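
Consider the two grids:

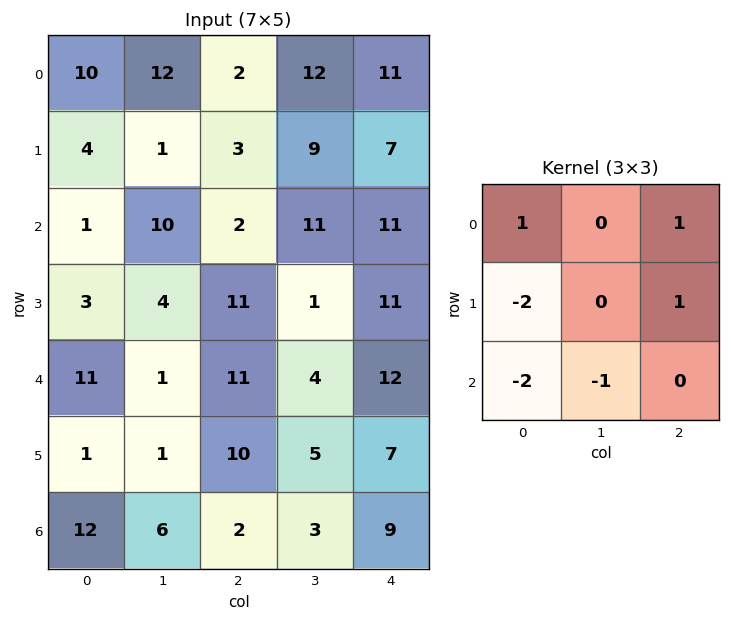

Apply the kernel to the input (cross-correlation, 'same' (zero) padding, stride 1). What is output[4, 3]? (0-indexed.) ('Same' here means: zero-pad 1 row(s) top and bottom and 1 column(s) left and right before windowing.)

-13

The receptive field on the zero-padded input at this output position is [11 1 11 / 11 4 12 / 10 5 7]. Elementwise product with the kernel and sum: 11·1 + 11·1 + 11·-2 + 12·1 + 10·-2 + 5·-1.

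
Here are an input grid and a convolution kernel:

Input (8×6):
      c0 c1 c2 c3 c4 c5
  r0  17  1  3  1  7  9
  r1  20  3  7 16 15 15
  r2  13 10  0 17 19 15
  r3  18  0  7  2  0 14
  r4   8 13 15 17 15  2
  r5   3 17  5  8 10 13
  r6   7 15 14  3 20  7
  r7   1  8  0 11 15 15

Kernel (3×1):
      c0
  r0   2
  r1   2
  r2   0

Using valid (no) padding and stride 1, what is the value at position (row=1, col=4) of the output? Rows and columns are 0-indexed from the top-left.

68

The receptive field on the input at this output position is [15 / 19 / 0]. Elementwise product with the kernel and sum: 15·2 + 19·2.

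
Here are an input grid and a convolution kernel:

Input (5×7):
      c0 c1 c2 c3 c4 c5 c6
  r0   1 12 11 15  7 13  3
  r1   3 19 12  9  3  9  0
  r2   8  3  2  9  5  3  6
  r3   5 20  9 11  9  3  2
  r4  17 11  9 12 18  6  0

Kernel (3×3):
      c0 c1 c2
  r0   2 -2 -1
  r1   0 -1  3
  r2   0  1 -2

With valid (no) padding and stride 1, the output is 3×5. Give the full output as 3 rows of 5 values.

-17 -14 -16 26 -33
-39 17 2 10 2
8 2 -27 11 7

Output[0,0]: The receptive field on the input at this output position is [1 12 11 / 3 19 12 / 8 3 2]. Elementwise product with the kernel and sum: 1·2 + 12·-2 + 11·-1 + 19·-1 + 12·3 + 3·1 + 2·-2.
Output[0,1]: The receptive field on the input at this output position is [12 11 15 / 19 12 9 / 3 2 9]. Elementwise product with the kernel and sum: 12·2 + 11·-2 + 15·-1 + 12·-1 + 9·3 + 2·1 + 9·-2.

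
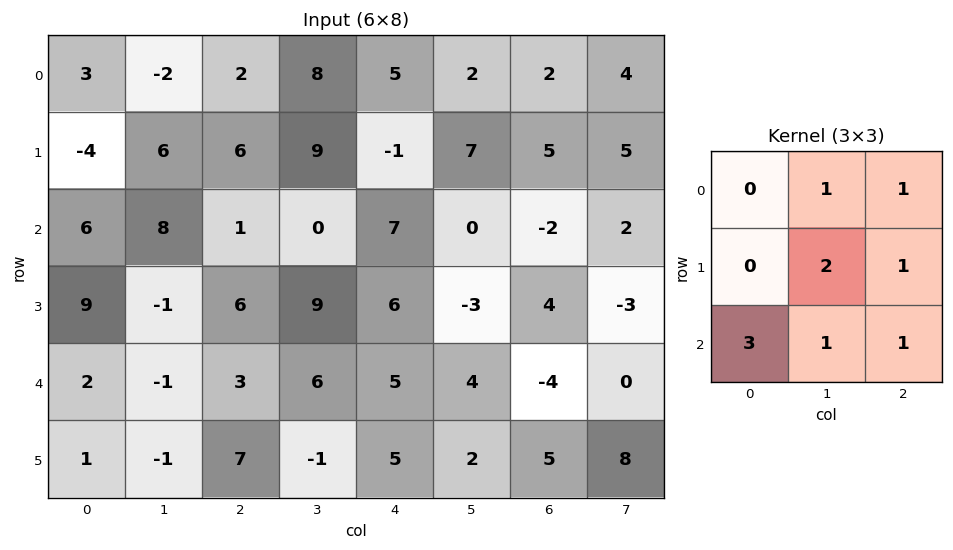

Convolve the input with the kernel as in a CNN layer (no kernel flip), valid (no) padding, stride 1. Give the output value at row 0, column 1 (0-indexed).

56

The receptive field on the input at this output position is [-2 2 8 / 6 6 9 / 8 1 0]. Elementwise product with the kernel and sum: 2·1 + 8·1 + 6·2 + 9·1 + 8·3 + 1·1 + 0·1.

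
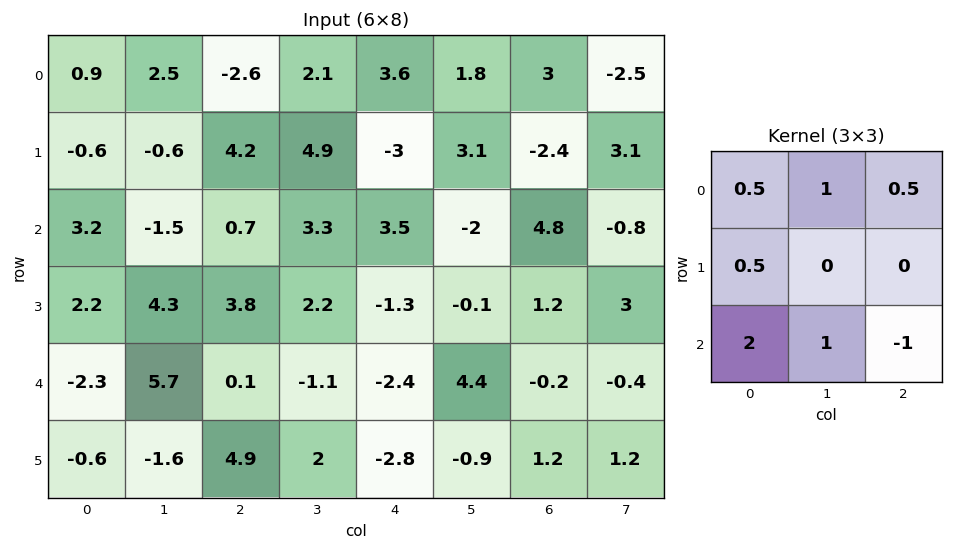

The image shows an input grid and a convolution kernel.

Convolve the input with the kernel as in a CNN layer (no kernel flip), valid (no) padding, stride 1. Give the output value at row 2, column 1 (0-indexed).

16.35

The receptive field on the input at this output position is [-1.5 0.7 3.3 / 4.3 3.8 2.2 / 5.7 0.1 -1.1]. Elementwise product with the kernel and sum: -1.5·0.5 + 0.7·1 + 3.3·0.5 + 4.3·0.5 + 5.7·2 + 0.1·1 + -1.1·-1.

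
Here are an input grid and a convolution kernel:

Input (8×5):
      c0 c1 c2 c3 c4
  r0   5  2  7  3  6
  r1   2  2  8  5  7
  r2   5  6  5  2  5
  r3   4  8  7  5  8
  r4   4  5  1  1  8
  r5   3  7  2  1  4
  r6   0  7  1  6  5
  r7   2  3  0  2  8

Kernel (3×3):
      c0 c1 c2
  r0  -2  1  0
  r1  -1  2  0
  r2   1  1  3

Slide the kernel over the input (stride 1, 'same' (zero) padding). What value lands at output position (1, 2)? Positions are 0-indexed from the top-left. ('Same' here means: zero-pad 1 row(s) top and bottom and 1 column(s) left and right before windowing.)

34

The receptive field on the zero-padded input at this output position is [2 7 3 / 2 8 5 / 6 5 2]. Elementwise product with the kernel and sum: 2·-2 + 7·1 + 2·-1 + 8·2 + 6·1 + 5·1 + 2·3.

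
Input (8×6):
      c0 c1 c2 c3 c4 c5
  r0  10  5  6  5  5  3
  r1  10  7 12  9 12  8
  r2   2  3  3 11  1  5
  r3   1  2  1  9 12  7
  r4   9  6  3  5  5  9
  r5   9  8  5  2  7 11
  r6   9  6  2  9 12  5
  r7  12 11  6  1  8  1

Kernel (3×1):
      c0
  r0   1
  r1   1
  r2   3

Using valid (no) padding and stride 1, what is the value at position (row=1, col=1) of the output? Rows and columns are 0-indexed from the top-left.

16

The receptive field on the input at this output position is [7 / 3 / 2]. Elementwise product with the kernel and sum: 7·1 + 3·1 + 2·3.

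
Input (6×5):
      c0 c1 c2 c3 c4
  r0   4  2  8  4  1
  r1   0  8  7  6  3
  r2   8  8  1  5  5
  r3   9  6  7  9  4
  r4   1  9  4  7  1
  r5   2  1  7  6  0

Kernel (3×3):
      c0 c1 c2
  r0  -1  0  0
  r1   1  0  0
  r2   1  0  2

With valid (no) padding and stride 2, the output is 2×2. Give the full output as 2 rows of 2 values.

6 10
10 12

Output[0,0]: The receptive field on the input at this output position is [4 2 8 / 0 8 7 / 8 8 1]. Elementwise product with the kernel and sum: 4·-1 + 0·1 + 8·1 + 1·2.
Output[0,1]: The receptive field on the input at this output position is [8 4 1 / 7 6 3 / 1 5 5]. Elementwise product with the kernel and sum: 8·-1 + 7·1 + 1·1 + 5·2.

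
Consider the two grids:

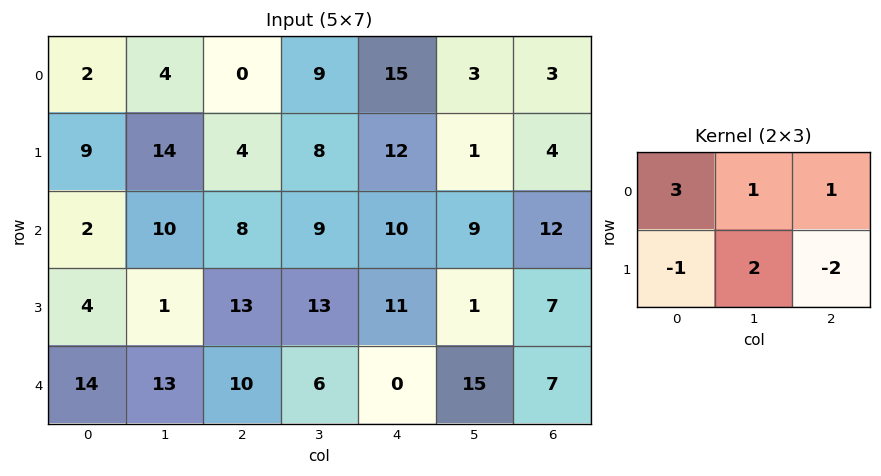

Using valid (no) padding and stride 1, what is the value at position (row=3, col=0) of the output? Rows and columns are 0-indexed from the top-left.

18

The receptive field on the input at this output position is [4 1 13 / 14 13 10]. Elementwise product with the kernel and sum: 4·3 + 1·1 + 13·1 + 14·-1 + 13·2 + 10·-2.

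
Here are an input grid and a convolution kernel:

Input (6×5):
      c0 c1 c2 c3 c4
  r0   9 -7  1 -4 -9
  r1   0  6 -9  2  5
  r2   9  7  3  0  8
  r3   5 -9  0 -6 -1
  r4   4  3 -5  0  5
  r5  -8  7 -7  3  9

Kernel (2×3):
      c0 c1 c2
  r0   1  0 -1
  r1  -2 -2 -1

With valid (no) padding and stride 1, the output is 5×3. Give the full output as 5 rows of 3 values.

5 1 19
-26 -16 -28
14 31 8
-4 1 6
18 0 -11

Output[0,0]: The receptive field on the input at this output position is [9 -7 1 / 0 6 -9]. Elementwise product with the kernel and sum: 9·1 + 1·-1 + 0·-2 + 6·-2 + -9·-1.
Output[0,1]: The receptive field on the input at this output position is [-7 1 -4 / 6 -9 2]. Elementwise product with the kernel and sum: -7·1 + -4·-1 + 6·-2 + -9·-2 + 2·-1.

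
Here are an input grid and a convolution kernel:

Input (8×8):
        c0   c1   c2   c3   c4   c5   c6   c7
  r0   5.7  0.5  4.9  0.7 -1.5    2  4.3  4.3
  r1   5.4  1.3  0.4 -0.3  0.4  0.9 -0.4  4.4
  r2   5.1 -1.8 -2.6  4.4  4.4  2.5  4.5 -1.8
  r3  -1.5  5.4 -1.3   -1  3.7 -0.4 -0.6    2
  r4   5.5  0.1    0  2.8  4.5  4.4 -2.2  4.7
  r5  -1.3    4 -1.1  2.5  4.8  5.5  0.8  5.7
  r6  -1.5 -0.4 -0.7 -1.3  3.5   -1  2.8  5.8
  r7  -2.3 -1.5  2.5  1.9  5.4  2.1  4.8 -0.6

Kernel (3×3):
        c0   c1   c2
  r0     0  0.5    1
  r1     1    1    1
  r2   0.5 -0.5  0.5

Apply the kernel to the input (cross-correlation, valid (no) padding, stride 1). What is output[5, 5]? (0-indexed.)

12.05

The receptive field on the input at this output position is [5.5 0.8 5.7 / -1 2.8 5.8 / 2.1 4.8 -0.6]. Elementwise product with the kernel and sum: 0.8·0.5 + 5.7·1 + -1·1 + 2.8·1 + 5.8·1 + 2.1·0.5 + 4.8·-0.5 + -0.6·0.5.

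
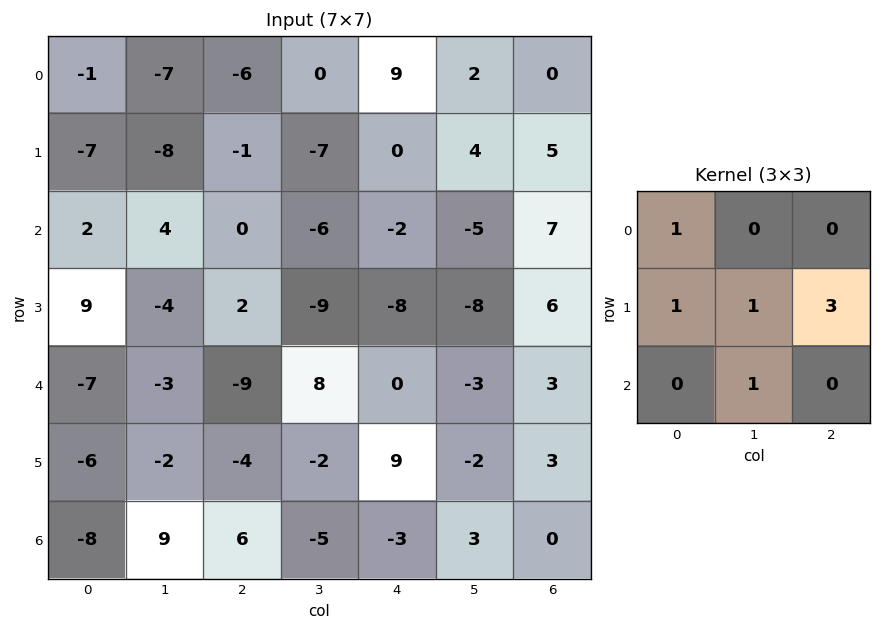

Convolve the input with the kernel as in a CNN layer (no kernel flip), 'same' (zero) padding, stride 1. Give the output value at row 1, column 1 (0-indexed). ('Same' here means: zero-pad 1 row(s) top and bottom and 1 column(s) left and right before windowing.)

-15

The receptive field on the zero-padded input at this output position is [-1 -7 -6 / -7 -8 -1 / 2 4 0]. Elementwise product with the kernel and sum: -1·1 + -7·1 + -8·1 + -1·3 + 4·1.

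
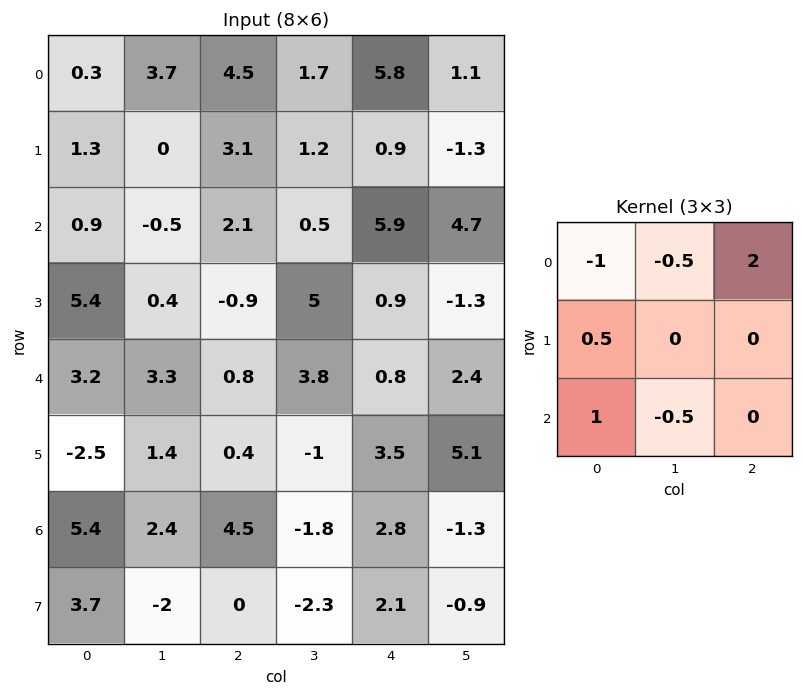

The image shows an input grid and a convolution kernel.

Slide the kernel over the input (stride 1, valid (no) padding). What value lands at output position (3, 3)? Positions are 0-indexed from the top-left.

The receptive field on the input at this output position is [5 0.9 -1.3 / 3.8 0.8 2.4 / -1 3.5 5.1]. Elementwise product with the kernel and sum: 5·-1 + 0.9·-0.5 + -1.3·2 + 3.8·0.5 + -1·1 + 3.5·-0.5.

-8.9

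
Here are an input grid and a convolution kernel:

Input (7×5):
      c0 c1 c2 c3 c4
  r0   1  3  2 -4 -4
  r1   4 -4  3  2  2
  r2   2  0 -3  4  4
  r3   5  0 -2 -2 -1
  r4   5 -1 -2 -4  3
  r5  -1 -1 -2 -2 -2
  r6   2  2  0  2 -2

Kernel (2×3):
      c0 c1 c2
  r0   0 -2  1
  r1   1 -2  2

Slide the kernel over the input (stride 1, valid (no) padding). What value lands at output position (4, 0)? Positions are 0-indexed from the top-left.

The receptive field on the input at this output position is [5 -1 -2 / -1 -1 -2]. Elementwise product with the kernel and sum: -1·-2 + -2·1 + -1·1 + -1·-2 + -2·2.

-3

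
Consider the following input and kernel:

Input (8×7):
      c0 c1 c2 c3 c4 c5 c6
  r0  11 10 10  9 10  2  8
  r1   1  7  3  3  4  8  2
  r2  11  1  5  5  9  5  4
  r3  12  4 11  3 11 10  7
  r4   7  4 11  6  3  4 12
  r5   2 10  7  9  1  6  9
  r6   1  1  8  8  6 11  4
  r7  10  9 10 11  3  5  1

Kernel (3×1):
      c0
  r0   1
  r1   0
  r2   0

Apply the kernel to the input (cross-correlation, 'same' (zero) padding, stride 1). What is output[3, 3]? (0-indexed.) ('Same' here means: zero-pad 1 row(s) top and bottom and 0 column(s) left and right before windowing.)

5

The receptive field on the zero-padded input at this output position is [5 / 3 / 6]. Elementwise product with the kernel and sum: 5·1.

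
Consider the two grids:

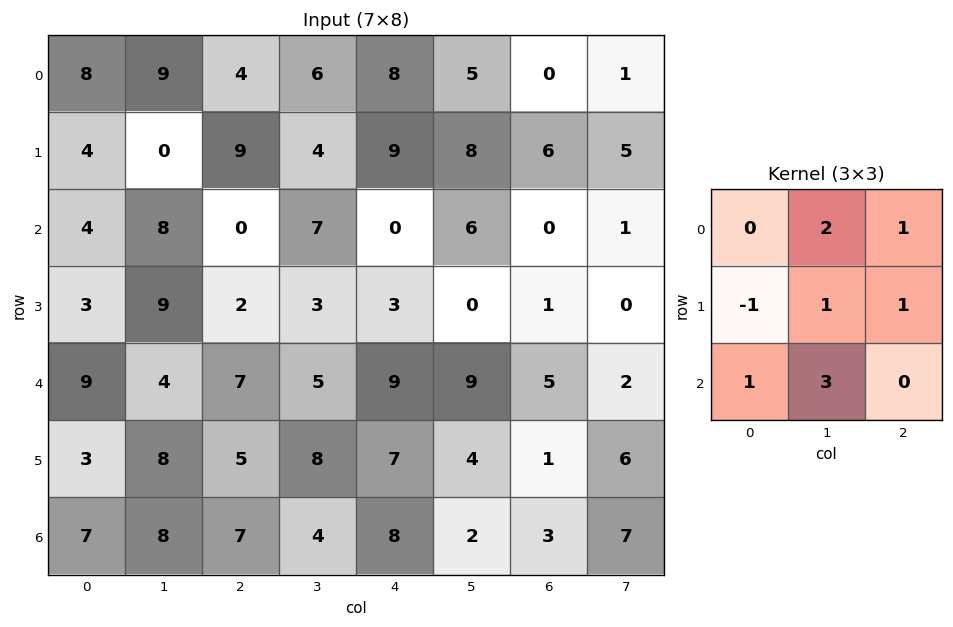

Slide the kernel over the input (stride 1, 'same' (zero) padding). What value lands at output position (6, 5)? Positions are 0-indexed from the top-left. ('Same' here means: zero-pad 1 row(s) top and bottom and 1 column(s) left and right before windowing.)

The receptive field on the zero-padded input at this output position is [7 4 1 / 8 2 3 / 0 0 0]. Elementwise product with the kernel and sum: 4·2 + 1·1 + 8·-1 + 2·1 + 3·1 + 0·1 + 0·3.

6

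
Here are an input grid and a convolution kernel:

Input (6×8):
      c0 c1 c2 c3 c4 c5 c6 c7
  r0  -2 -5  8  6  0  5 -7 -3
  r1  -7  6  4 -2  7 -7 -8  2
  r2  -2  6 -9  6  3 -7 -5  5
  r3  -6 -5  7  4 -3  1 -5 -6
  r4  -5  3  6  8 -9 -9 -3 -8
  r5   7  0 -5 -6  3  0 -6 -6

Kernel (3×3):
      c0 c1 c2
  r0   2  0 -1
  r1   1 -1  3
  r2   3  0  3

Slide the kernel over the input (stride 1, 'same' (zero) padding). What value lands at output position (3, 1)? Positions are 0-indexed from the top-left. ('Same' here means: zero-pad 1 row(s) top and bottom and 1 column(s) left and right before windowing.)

28

The receptive field on the zero-padded input at this output position is [-2 6 -9 / -6 -5 7 / -5 3 6]. Elementwise product with the kernel and sum: -2·2 + -9·-1 + -6·1 + -5·-1 + 7·3 + -5·3 + 6·3.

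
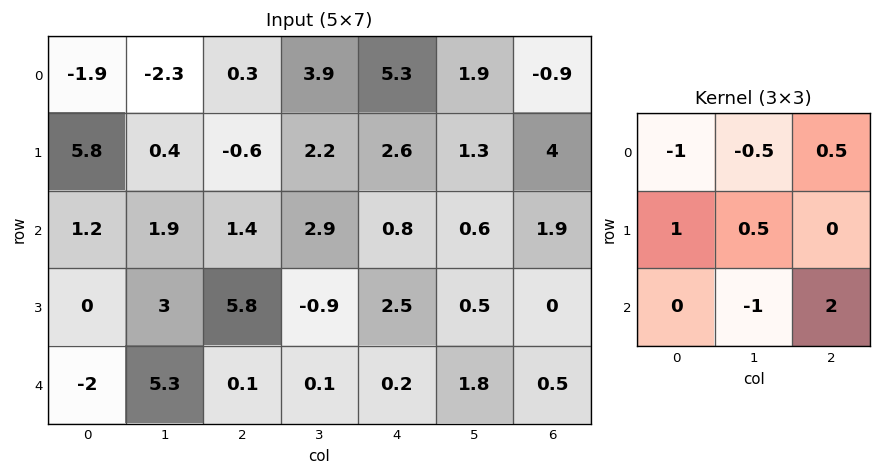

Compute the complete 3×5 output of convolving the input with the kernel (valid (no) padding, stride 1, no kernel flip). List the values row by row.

Output[0,0]: The receptive field on the input at this output position is [-1.9 -2.3 0.3 / 5.8 0.4 -0.6 / 1.2 1.9 1.4]. Elementwise product with the kernel and sum: -1.9·-1 + -2.3·-0.5 + 0.3·0.5 + 5.8·1 + 0.4·0.5 + 1.9·-1 + 1.4·2.

10.1 8.6 -0.4 -1.7 -0.25
4.45 -4 9.55 -1.05 -0.65
-5.05 4.85 3.2 0.75 1.8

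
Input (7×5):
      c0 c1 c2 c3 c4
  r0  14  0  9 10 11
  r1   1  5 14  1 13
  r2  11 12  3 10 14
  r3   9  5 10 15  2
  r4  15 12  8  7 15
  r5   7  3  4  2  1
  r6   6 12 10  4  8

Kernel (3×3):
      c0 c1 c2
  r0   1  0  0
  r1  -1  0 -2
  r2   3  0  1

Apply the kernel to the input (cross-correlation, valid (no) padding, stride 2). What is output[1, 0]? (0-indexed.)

The receptive field on the input at this output position is [11 12 3 / 9 5 10 / 15 12 8]. Elementwise product with the kernel and sum: 11·1 + 9·-1 + 10·-2 + 15·3 + 8·1.

35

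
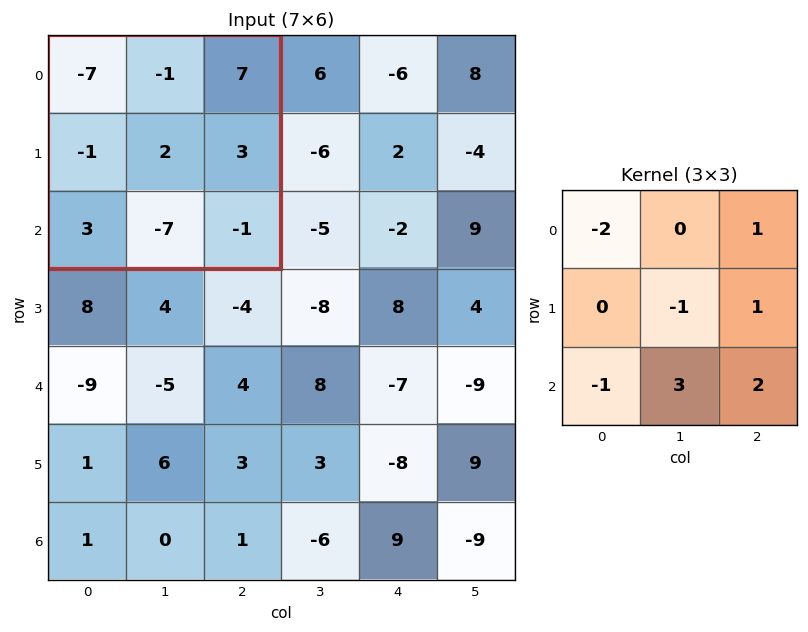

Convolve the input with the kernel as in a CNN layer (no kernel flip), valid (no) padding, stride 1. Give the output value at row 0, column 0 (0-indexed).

The receptive field on the input at this output position is [-7 -1 7 / -1 2 3 / 3 -7 -1]. Elementwise product with the kernel and sum: -7·-2 + 7·1 + 2·-1 + 3·1 + 3·-1 + -7·3 + -1·2.

-4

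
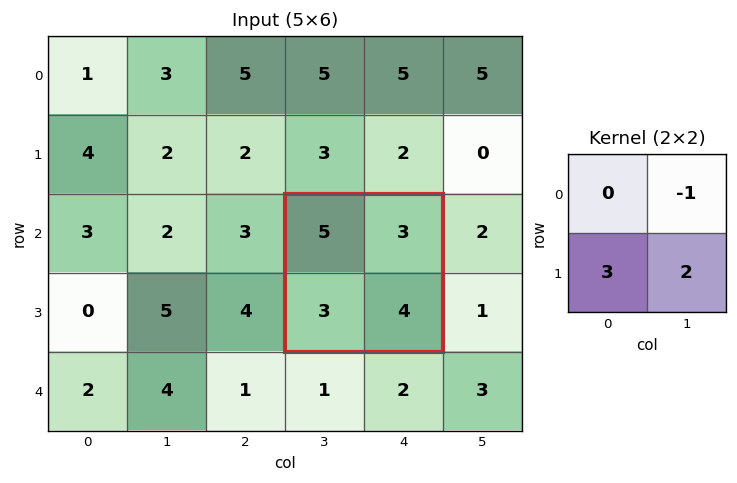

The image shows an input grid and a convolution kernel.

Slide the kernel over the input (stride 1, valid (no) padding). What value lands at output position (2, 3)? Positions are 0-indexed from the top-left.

14

The receptive field on the input at this output position is [5 3 / 3 4]. Elementwise product with the kernel and sum: 3·-1 + 3·3 + 4·2.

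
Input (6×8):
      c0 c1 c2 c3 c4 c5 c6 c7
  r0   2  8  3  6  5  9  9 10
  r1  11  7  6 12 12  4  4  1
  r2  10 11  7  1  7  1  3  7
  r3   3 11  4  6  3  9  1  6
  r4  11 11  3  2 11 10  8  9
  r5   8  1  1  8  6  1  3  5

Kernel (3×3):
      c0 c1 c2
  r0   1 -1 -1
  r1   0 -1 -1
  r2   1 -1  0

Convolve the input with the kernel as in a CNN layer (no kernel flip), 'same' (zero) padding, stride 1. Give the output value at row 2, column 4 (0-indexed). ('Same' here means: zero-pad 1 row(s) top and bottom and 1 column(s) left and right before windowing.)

The receptive field on the zero-padded input at this output position is [12 12 4 / 1 7 1 / 6 3 9]. Elementwise product with the kernel and sum: 12·1 + 12·-1 + 4·-1 + 7·-1 + 1·-1 + 6·1 + 3·-1.

-9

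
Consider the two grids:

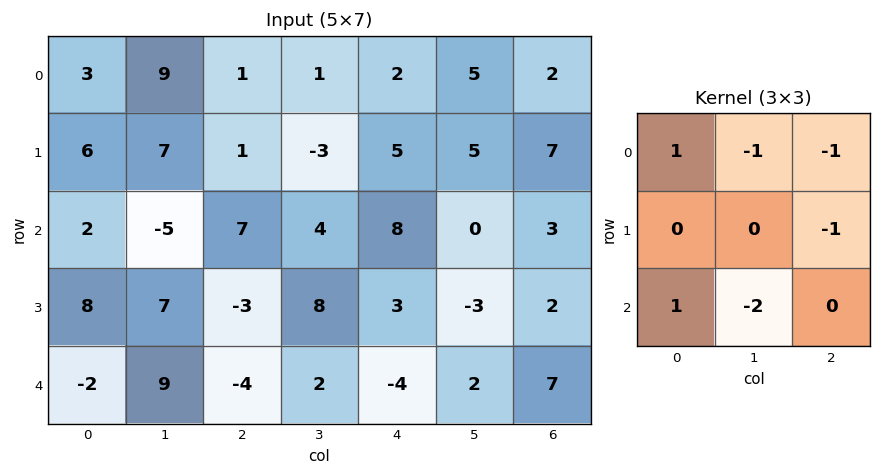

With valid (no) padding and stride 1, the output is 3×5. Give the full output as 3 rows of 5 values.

4 -9 -8 -23 -4
-15 18 -28 -11 -1
-17 -7 -16 9 -5

Output[0,0]: The receptive field on the input at this output position is [3 9 1 / 6 7 1 / 2 -5 7]. Elementwise product with the kernel and sum: 3·1 + 9·-1 + 1·-1 + 1·-1 + 2·1 + -5·-2.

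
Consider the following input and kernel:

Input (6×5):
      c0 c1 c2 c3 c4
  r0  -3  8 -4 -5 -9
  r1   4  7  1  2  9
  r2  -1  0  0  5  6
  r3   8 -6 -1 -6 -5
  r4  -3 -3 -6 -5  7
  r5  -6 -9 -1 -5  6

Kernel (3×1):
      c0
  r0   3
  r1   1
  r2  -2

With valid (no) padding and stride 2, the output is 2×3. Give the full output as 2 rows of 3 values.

Output[0,0]: The receptive field on the input at this output position is [-3 / 4 / -1]. Elementwise product with the kernel and sum: -3·3 + 4·1 + -1·-2.
Output[0,1]: The receptive field on the input at this output position is [-4 / 1 / 0]. Elementwise product with the kernel and sum: -4·3 + 1·1 + 0·-2.

-3 -11 -30
11 11 -1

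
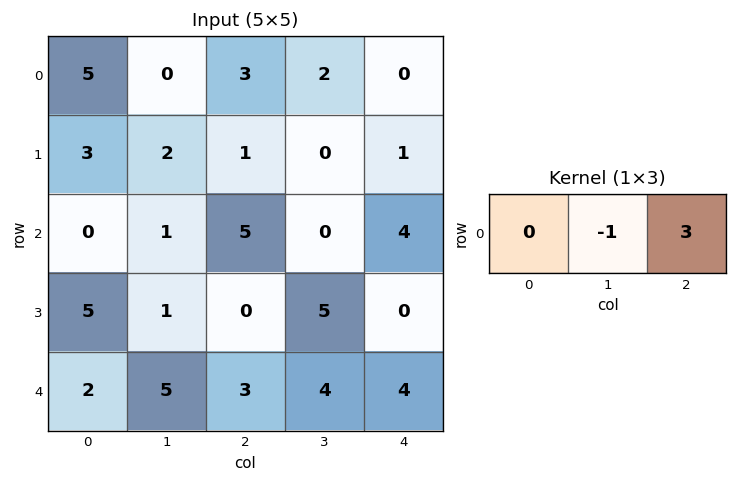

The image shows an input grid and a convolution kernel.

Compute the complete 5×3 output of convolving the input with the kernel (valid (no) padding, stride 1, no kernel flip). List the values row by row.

9 3 -2
1 -1 3
14 -5 12
-1 15 -5
4 9 8

Output[0,0]: The receptive field on the input at this output position is [5 0 3]. Elementwise product with the kernel and sum: 0·-1 + 3·3.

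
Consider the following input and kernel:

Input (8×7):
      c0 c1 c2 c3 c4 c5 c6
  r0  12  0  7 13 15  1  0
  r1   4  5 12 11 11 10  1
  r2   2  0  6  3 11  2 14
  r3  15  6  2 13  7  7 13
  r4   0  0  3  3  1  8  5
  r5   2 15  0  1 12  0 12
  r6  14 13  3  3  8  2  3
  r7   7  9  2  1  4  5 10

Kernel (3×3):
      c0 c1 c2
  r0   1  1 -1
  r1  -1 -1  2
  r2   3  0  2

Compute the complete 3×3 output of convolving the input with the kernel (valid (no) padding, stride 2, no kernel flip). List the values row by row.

Output[0,0]: The receptive field on the input at this output position is [12 0 7 / 4 5 12 / 2 0 6]. Elementwise product with the kernel and sum: 12·1 + 0·1 + 7·-1 + 4·-1 + 5·-1 + 12·2 + 2·3 + 6·2.

38 44 58
-15 8 24
28 53 46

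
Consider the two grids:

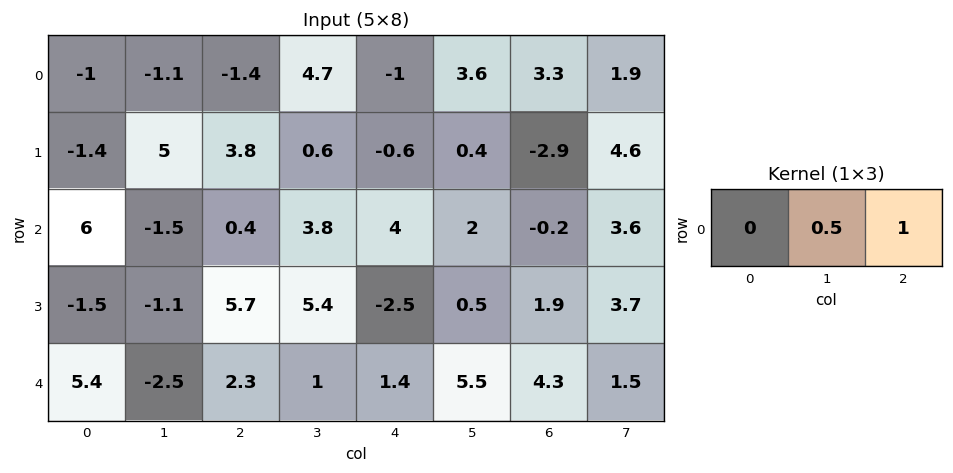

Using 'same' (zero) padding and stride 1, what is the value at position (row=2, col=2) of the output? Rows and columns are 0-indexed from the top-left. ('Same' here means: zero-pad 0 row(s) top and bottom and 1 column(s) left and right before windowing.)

4

The receptive field on the zero-padded input at this output position is [-1.5 0.4 3.8]. Elementwise product with the kernel and sum: 0.4·0.5 + 3.8·1.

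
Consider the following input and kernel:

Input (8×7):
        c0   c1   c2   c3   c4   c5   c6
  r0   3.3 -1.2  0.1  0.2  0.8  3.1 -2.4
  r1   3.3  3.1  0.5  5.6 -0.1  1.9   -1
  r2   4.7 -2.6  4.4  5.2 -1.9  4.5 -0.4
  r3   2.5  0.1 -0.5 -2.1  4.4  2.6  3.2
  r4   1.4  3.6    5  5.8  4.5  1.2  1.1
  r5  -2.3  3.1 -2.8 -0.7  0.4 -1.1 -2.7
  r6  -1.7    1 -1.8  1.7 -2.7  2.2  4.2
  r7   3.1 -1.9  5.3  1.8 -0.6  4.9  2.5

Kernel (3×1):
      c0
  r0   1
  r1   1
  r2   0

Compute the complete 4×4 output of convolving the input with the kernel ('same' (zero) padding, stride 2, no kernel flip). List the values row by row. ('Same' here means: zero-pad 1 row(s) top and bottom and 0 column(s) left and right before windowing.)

3.3 0.1 0.8 -2.4
8 4.9 -2 -1.4
3.9 4.5 8.9 4.3
-4 -4.6 -2.3 1.5

Output[0,0]: The receptive field on the zero-padded input at this output position is [0 / 3.3 / 3.3]. Elementwise product with the kernel and sum: 0·1 + 3.3·1.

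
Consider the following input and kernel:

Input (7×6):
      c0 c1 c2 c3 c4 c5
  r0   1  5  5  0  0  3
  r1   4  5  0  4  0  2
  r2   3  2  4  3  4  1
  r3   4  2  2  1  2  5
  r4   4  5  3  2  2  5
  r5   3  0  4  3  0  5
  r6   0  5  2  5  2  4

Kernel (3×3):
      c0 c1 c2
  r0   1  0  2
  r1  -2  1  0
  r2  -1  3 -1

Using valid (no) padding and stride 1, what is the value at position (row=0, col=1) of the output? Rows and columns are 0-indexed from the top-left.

2

The receptive field on the input at this output position is [5 5 0 / 5 0 4 / 2 4 3]. Elementwise product with the kernel and sum: 5·1 + 0·2 + 5·-2 + 0·1 + 2·-1 + 4·3 + 3·-1.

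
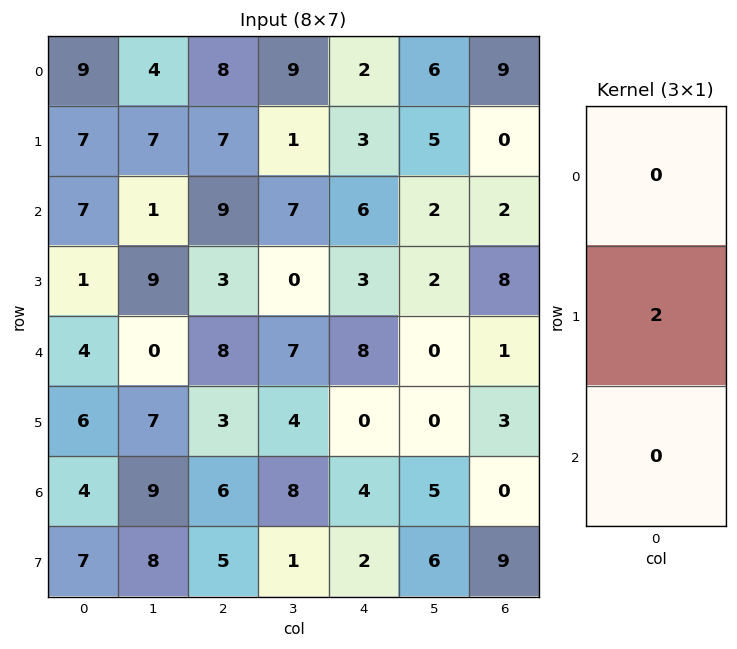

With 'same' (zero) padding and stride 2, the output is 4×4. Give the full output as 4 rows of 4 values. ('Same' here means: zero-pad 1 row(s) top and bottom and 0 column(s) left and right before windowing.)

Output[0,0]: The receptive field on the zero-padded input at this output position is [0 / 9 / 7]. Elementwise product with the kernel and sum: 9·2.
Output[0,1]: The receptive field on the zero-padded input at this output position is [0 / 8 / 7]. Elementwise product with the kernel and sum: 8·2.

18 16 4 18
14 18 12 4
8 16 16 2
8 12 8 0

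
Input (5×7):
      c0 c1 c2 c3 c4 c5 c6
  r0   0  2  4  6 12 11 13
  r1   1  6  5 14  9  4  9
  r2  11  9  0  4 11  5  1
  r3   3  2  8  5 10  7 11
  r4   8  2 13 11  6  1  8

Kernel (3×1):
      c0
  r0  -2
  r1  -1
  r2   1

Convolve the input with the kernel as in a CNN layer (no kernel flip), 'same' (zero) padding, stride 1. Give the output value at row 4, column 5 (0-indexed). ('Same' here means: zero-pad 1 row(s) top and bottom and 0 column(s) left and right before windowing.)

-15

The receptive field on the zero-padded input at this output position is [7 / 1 / 0]. Elementwise product with the kernel and sum: 7·-2 + 1·-1 + 0·1.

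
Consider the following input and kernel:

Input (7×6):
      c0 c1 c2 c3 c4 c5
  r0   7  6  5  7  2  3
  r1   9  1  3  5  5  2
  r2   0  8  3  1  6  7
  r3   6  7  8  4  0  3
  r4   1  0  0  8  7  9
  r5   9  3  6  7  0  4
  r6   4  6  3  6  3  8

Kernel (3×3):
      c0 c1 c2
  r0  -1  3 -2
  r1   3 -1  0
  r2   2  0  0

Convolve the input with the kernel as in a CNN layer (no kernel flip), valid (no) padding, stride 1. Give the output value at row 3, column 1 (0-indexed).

The receptive field on the input at this output position is [7 8 4 / 0 0 8 / 3 6 7]. Elementwise product with the kernel and sum: 7·-1 + 8·3 + 4·-2 + 0·3 + 0·-1 + 3·2.

15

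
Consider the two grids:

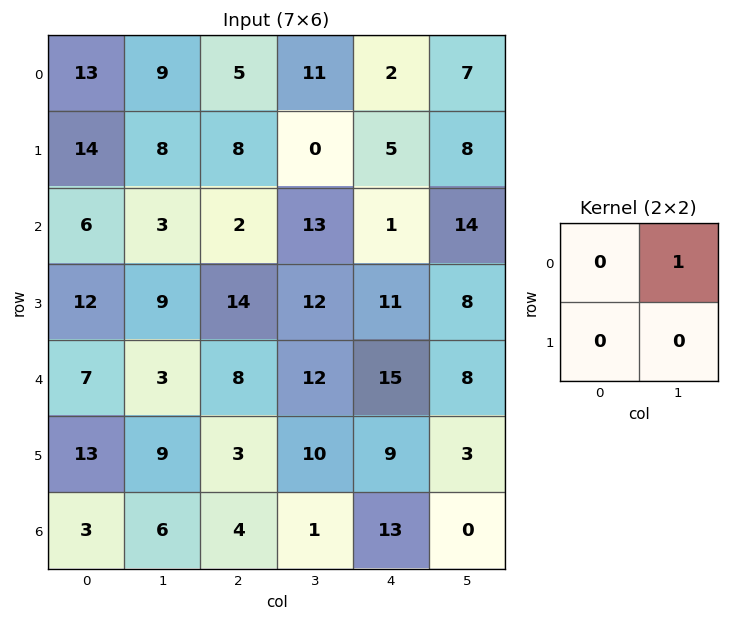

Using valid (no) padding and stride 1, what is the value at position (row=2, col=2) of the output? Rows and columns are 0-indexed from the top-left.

The receptive field on the input at this output position is [2 13 / 14 12]. Elementwise product with the kernel and sum: 13·1.

13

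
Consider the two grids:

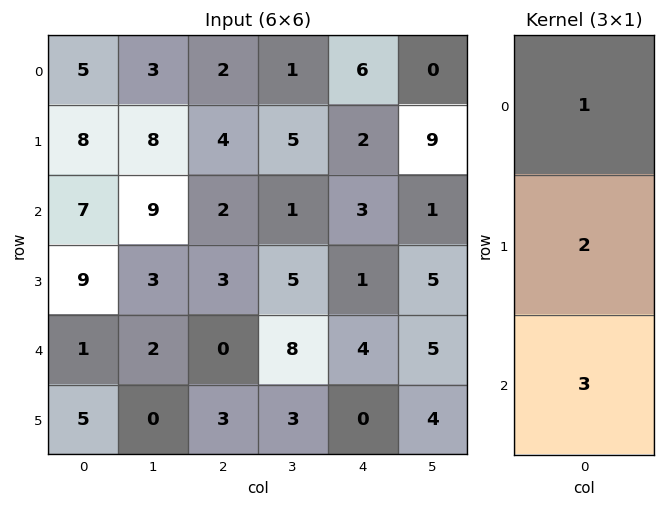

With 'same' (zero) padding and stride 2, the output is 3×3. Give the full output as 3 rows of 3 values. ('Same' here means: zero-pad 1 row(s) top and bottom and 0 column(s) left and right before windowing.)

Output[0,0]: The receptive field on the zero-padded input at this output position is [0 / 5 / 8]. Elementwise product with the kernel and sum: 0·1 + 5·2 + 8·3.

34 16 18
49 17 11
26 12 9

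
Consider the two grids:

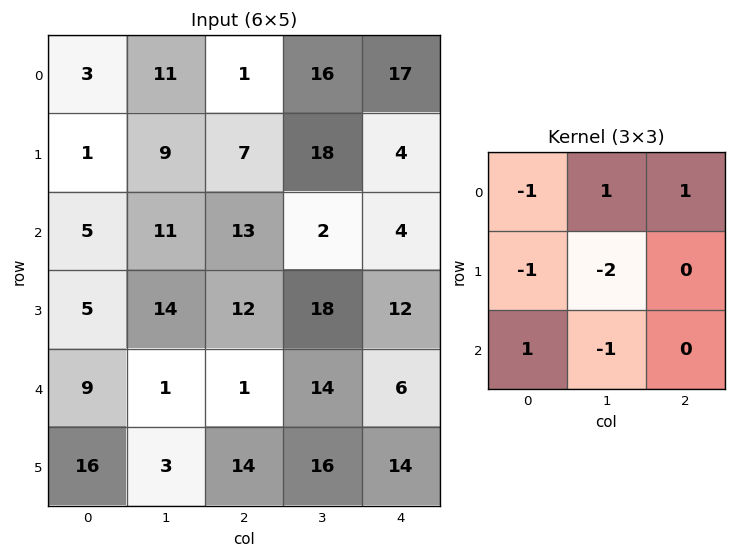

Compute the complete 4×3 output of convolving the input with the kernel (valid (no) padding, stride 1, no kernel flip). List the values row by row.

Output[0,0]: The receptive field on the input at this output position is [3 11 1 / 1 9 7 / 5 11 13]. Elementwise product with the kernel and sum: 3·-1 + 11·1 + 1·1 + 1·-1 + 9·-2 + 5·1 + 11·-1.
Output[0,1]: The receptive field on the input at this output position is [11 1 16 / 9 7 18 / 11 13 2]. Elementwise product with the kernel and sum: 11·-1 + 1·1 + 16·1 + 9·-1 + 7·-2 + 11·1 + 13·-1.

-16 -19 0
-21 -19 -8
-6 -34 -68
23 2 -13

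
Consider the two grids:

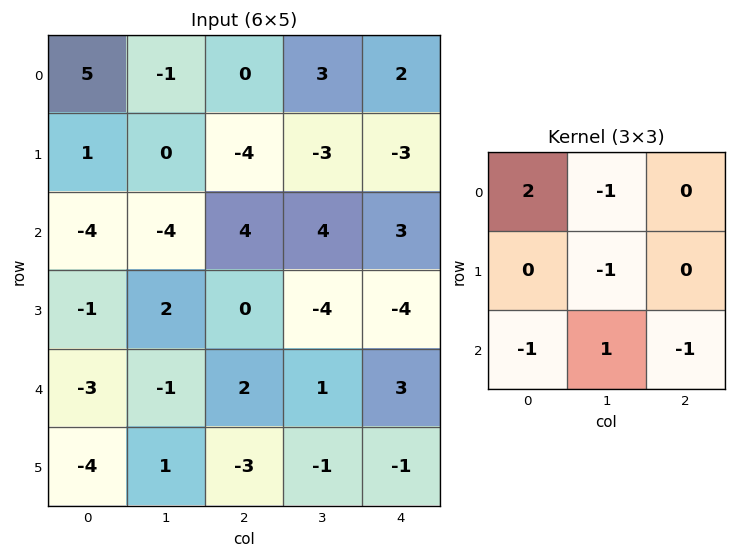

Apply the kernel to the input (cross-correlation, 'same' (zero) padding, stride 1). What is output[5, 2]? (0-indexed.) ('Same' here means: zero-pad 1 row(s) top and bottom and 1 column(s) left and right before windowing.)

-1

The receptive field on the zero-padded input at this output position is [-1 2 1 / 1 -3 -1 / 0 0 0]. Elementwise product with the kernel and sum: -1·2 + 2·-1 + -3·-1 + 0·-1 + 0·1 + 0·-1.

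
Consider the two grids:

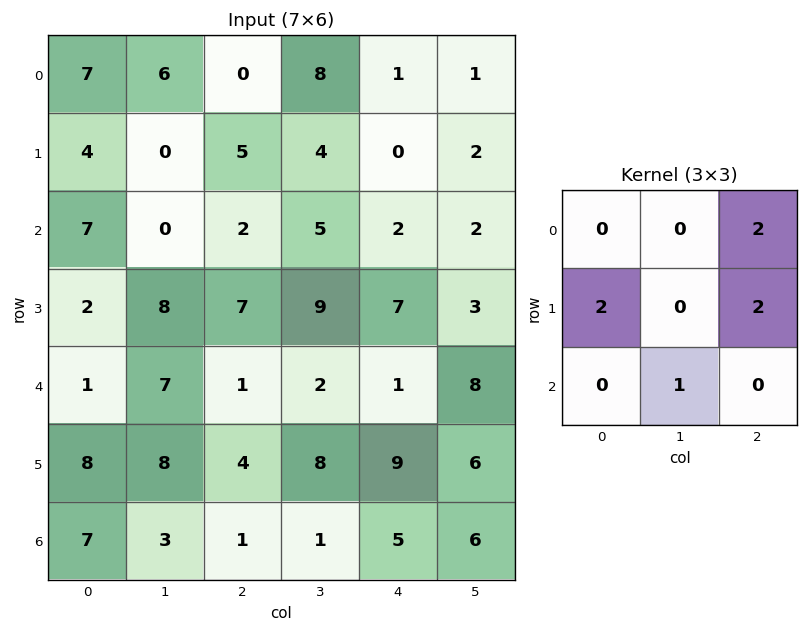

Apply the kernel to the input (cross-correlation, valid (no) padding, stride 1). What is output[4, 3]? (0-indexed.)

49

The receptive field on the input at this output position is [2 1 8 / 8 9 6 / 1 5 6]. Elementwise product with the kernel and sum: 8·2 + 8·2 + 6·2 + 5·1.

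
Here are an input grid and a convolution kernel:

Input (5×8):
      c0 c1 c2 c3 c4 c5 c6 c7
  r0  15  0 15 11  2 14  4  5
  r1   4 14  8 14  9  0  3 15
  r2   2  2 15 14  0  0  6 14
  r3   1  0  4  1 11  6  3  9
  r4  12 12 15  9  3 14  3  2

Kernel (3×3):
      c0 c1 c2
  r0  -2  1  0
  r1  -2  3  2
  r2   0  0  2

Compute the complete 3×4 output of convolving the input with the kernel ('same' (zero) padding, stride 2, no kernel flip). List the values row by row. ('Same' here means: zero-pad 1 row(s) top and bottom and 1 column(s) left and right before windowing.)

73 95 12 24
14 51 -35 67
61 43 28 -24

Output[0,0]: The receptive field on the zero-padded input at this output position is [0 0 0 / 0 15 0 / 0 4 14]. Elementwise product with the kernel and sum: 0·-2 + 0·1 + 0·-2 + 15·3 + 0·2 + 14·2.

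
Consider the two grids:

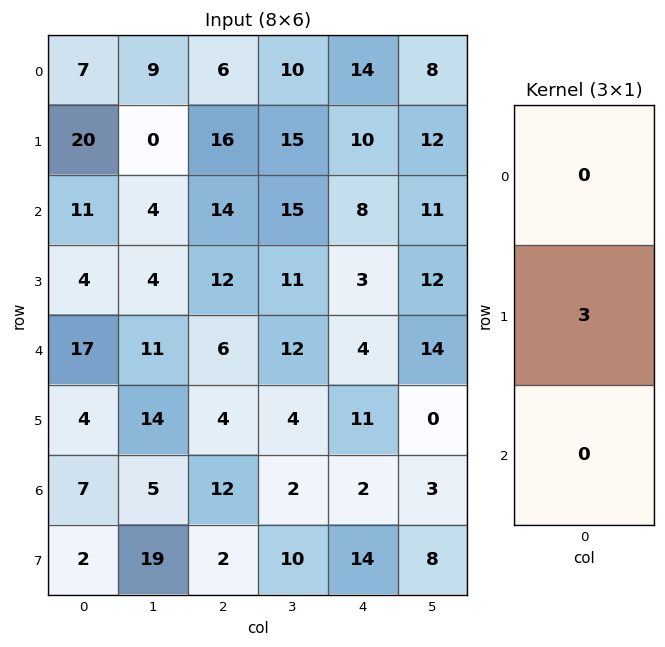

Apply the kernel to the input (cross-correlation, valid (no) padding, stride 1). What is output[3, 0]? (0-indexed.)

The receptive field on the input at this output position is [4 / 17 / 4]. Elementwise product with the kernel and sum: 17·3.

51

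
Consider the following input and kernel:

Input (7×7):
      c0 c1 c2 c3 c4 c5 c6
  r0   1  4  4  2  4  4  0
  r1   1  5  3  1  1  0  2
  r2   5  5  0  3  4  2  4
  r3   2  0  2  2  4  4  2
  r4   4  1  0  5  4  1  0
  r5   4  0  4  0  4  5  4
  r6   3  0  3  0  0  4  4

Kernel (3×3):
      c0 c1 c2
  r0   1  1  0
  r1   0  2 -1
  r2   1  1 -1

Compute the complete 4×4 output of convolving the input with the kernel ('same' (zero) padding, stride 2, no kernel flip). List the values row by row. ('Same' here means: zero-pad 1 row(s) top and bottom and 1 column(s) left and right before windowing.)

-6 13 6 2
8 5 10 16
13 1 12 15
10 10 0 17

Output[0,0]: The receptive field on the zero-padded input at this output position is [0 0 0 / 0 1 4 / 0 1 5]. Elementwise product with the kernel and sum: 0·1 + 0·1 + 1·2 + 4·-1 + 0·1 + 1·1 + 5·-1.
Output[0,1]: The receptive field on the zero-padded input at this output position is [0 0 0 / 4 4 2 / 5 3 1]. Elementwise product with the kernel and sum: 0·1 + 0·1 + 4·2 + 2·-1 + 5·1 + 3·1 + 1·-1.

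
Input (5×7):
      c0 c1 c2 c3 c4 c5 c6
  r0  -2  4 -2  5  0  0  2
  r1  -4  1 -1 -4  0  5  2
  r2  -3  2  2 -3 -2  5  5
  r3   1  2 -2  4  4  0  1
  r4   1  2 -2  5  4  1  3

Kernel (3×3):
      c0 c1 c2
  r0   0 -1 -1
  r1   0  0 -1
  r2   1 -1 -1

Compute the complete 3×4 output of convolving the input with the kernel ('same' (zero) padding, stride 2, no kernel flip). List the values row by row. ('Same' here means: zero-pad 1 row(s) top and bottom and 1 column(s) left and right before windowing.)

Output[0,0]: The receptive field on the zero-padded input at this output position is [0 0 0 / 0 -2 4 / 0 -4 1]. Elementwise product with the kernel and sum: 0·-1 + 0·-1 + 4·-1 + 0·1 + -4·-1 + 1·-1.
Output[0,1]: The receptive field on the zero-padded input at this output position is [0 0 0 / 4 -2 5 / 1 -1 -4]. Elementwise product with the kernel and sum: 0·-1 + 0·-1 + 5·-1 + 1·1 + -1·-1 + -4·-1.

-1 1 -9 3
-2 8 -10 -3
-5 -7 -5 -1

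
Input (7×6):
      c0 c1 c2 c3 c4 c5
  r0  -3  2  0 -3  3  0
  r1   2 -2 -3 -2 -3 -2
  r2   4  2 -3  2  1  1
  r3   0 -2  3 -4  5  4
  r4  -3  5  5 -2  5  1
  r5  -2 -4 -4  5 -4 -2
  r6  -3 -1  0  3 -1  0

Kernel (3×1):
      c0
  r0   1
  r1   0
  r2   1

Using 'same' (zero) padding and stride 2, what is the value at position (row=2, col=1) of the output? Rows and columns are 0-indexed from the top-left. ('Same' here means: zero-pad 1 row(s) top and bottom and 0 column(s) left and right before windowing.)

The receptive field on the zero-padded input at this output position is [3 / 5 / -4]. Elementwise product with the kernel and sum: 3·1 + -4·1.

-1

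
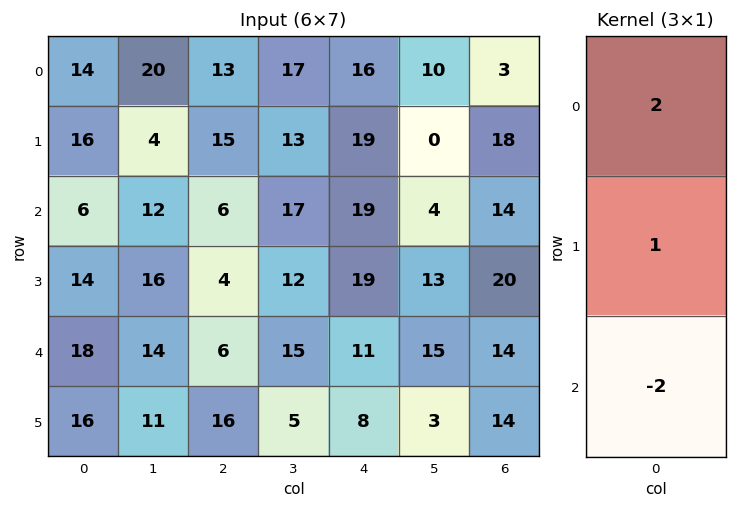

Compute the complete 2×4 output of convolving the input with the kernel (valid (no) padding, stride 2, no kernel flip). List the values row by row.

32 29 13 -4
-10 4 35 20

Output[0,0]: The receptive field on the input at this output position is [14 / 16 / 6]. Elementwise product with the kernel and sum: 14·2 + 16·1 + 6·-2.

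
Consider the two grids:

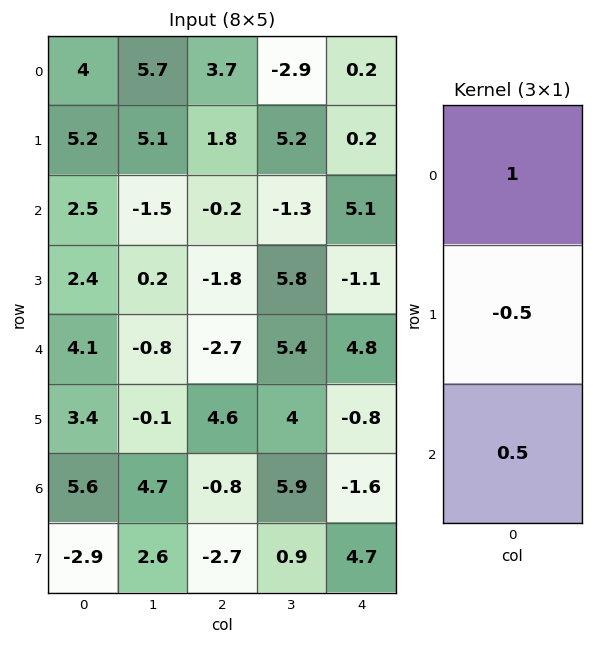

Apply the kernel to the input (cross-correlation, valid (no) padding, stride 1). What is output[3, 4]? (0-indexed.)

The receptive field on the input at this output position is [-1.1 / 4.8 / -0.8]. Elementwise product with the kernel and sum: -1.1·1 + 4.8·-0.5 + -0.8·0.5.

-3.9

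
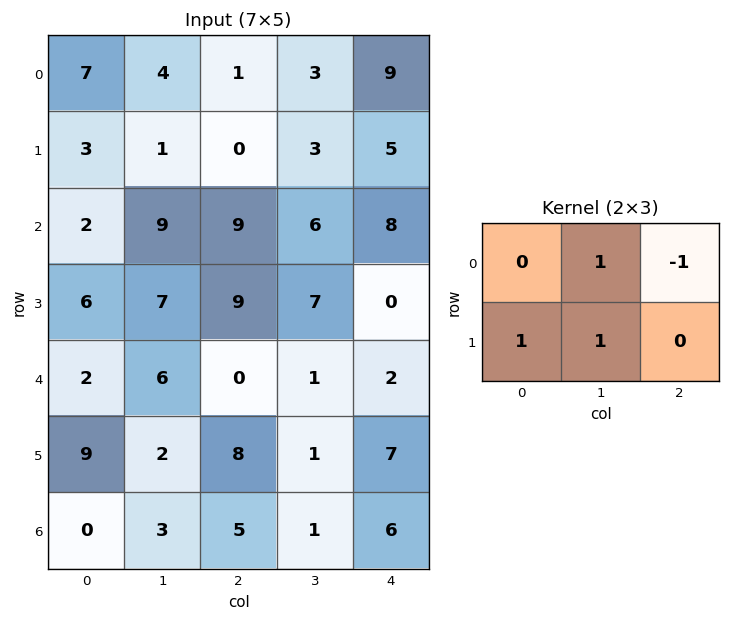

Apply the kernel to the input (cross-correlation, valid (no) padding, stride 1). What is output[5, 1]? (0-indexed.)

The receptive field on the input at this output position is [2 8 1 / 3 5 1]. Elementwise product with the kernel and sum: 8·1 + 1·-1 + 3·1 + 5·1.

15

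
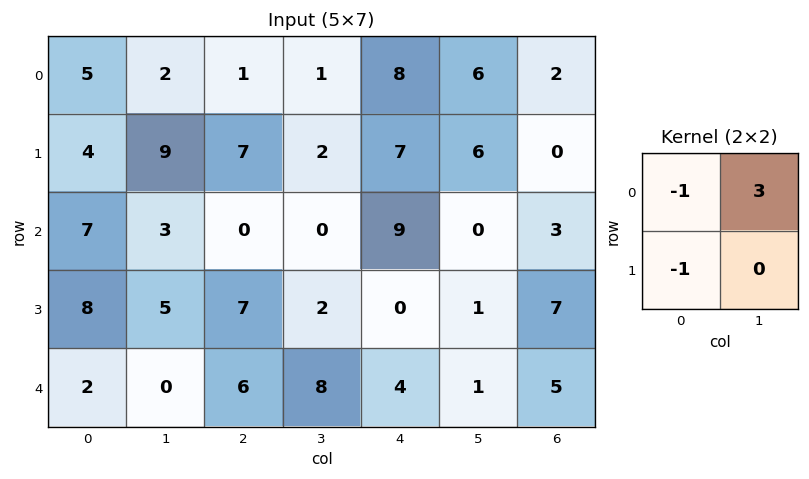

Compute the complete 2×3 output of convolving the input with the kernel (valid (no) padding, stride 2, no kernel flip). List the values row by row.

Output[0,0]: The receptive field on the input at this output position is [5 2 / 4 9]. Elementwise product with the kernel and sum: 5·-1 + 2·3 + 4·-1.

-3 -5 3
-6 -7 -9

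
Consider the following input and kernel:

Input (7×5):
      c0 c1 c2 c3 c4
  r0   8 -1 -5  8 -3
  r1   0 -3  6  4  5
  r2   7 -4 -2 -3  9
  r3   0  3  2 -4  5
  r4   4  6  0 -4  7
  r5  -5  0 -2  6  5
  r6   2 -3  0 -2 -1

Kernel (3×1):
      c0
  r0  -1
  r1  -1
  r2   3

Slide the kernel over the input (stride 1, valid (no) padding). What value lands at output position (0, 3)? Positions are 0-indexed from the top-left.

The receptive field on the input at this output position is [8 / 4 / -3]. Elementwise product with the kernel and sum: 8·-1 + 4·-1 + -3·3.

-21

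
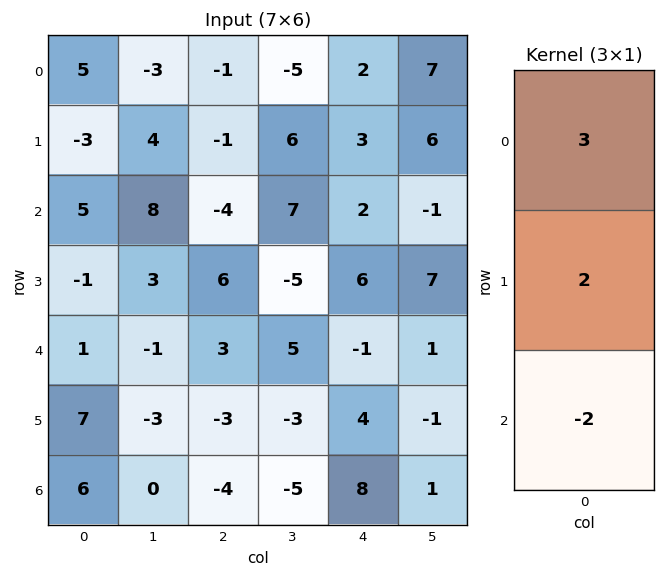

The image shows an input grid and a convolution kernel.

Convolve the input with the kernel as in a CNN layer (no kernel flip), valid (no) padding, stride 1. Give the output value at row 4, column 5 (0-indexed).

-1

The receptive field on the input at this output position is [1 / -1 / 1]. Elementwise product with the kernel and sum: 1·3 + -1·2 + 1·-2.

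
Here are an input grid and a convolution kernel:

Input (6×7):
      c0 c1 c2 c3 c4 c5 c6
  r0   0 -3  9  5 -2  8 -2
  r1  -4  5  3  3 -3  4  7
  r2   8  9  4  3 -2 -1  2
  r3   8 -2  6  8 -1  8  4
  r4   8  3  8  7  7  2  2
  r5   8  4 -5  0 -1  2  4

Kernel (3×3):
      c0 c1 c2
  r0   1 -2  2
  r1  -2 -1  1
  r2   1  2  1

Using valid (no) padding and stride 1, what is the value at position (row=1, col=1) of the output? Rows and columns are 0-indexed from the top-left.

The receptive field on the input at this output position is [5 3 3 / 9 4 3 / -2 6 8]. Elementwise product with the kernel and sum: 5·1 + 3·-2 + 3·2 + 9·-2 + 4·-1 + 3·1 + -2·1 + 6·2 + 8·1.

4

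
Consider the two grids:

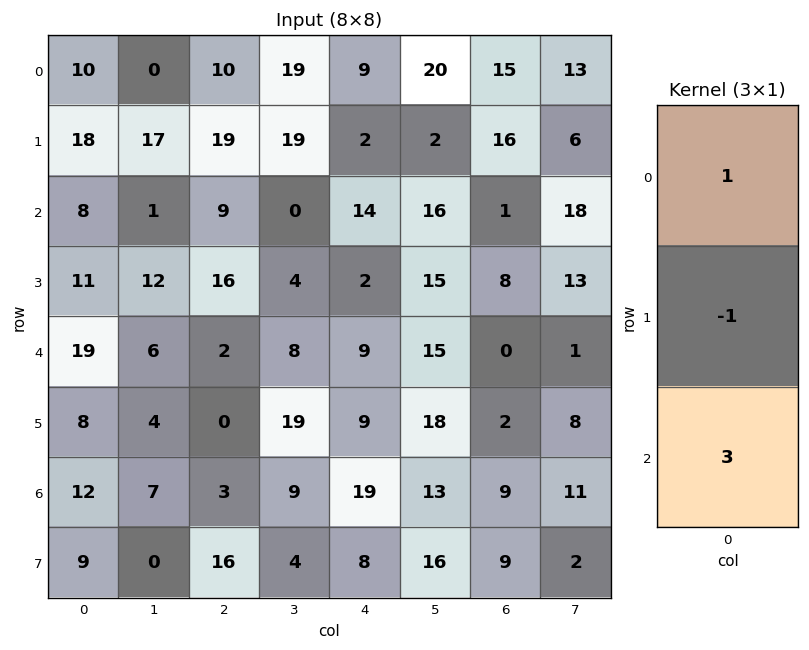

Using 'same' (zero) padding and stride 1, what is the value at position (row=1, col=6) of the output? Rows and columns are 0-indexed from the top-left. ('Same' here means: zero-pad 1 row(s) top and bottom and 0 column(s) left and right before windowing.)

2

The receptive field on the zero-padded input at this output position is [15 / 16 / 1]. Elementwise product with the kernel and sum: 15·1 + 16·-1 + 1·3.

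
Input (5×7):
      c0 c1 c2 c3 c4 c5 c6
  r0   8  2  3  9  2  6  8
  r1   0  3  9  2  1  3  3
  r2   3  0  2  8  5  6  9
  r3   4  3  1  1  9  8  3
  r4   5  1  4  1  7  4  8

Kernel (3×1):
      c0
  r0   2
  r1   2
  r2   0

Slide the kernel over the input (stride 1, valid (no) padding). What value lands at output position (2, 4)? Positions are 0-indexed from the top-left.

28

The receptive field on the input at this output position is [5 / 9 / 7]. Elementwise product with the kernel and sum: 5·2 + 9·2.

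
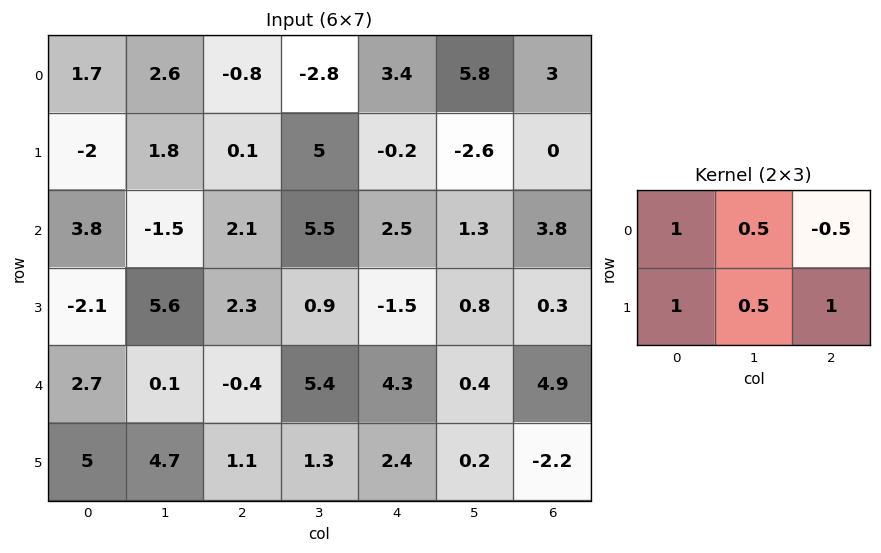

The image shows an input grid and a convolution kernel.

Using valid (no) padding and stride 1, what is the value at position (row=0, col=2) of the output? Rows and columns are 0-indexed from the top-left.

The receptive field on the input at this output position is [-0.8 -2.8 3.4 / 0.1 5 -0.2]. Elementwise product with the kernel and sum: -0.8·1 + -2.8·0.5 + 3.4·-0.5 + 0.1·1 + 5·0.5 + -0.2·1.

-1.5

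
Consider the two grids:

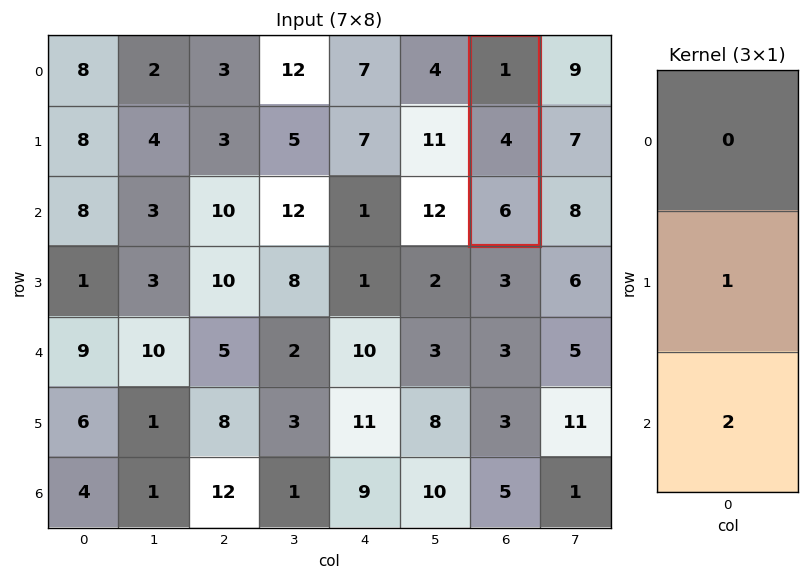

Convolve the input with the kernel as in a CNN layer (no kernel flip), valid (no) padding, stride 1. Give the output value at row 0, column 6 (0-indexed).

The receptive field on the input at this output position is [1 / 4 / 6]. Elementwise product with the kernel and sum: 4·1 + 6·2.

16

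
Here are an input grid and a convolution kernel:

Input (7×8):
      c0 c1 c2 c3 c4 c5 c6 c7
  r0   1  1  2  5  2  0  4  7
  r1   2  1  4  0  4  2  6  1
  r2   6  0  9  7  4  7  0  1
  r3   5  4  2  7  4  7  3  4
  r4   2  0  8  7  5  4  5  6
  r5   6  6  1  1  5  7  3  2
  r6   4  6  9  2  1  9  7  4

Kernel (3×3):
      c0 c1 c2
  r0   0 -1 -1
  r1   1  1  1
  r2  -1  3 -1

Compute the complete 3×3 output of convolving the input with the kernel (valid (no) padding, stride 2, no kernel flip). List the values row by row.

Output[0,0]: The receptive field on the input at this output position is [1 1 2 / 2 1 4 / 6 0 9]. Elementwise product with the kernel and sum: 1·-1 + 2·-1 + 2·1 + 1·1 + 4·1 + 6·-1 + 0·3 + 9·-1.
Output[0,1]: The receptive field on the input at this output position is [2 5 2 / 4 0 4 / 9 7 4]. Elementwise product with the kernel and sum: 5·-1 + 2·-1 + 4·1 + 0·1 + 4·1 + 9·-1 + 7·3 + 4·-1.

-11 9 25
-8 10 9
10 -9 25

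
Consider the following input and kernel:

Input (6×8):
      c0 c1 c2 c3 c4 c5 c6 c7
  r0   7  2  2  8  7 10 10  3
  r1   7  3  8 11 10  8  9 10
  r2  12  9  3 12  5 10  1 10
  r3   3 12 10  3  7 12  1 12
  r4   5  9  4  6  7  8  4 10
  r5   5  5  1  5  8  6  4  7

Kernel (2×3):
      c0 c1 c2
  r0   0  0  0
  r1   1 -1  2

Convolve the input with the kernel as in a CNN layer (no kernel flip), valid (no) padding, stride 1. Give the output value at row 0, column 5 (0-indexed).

The receptive field on the input at this output position is [10 10 3 / 8 9 10]. Elementwise product with the kernel and sum: 8·1 + 9·-1 + 10·2.

19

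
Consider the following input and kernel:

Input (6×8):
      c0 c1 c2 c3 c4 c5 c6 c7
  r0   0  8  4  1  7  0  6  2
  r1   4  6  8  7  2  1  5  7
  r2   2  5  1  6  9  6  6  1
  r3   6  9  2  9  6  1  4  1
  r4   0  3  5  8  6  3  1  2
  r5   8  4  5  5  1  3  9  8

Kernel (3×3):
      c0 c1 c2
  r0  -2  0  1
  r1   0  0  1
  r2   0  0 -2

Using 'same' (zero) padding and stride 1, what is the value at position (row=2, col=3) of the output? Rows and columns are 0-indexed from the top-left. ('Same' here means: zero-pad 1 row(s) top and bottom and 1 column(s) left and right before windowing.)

-17

The receptive field on the zero-padded input at this output position is [8 7 2 / 1 6 9 / 2 9 6]. Elementwise product with the kernel and sum: 8·-2 + 2·1 + 9·1 + 6·-2.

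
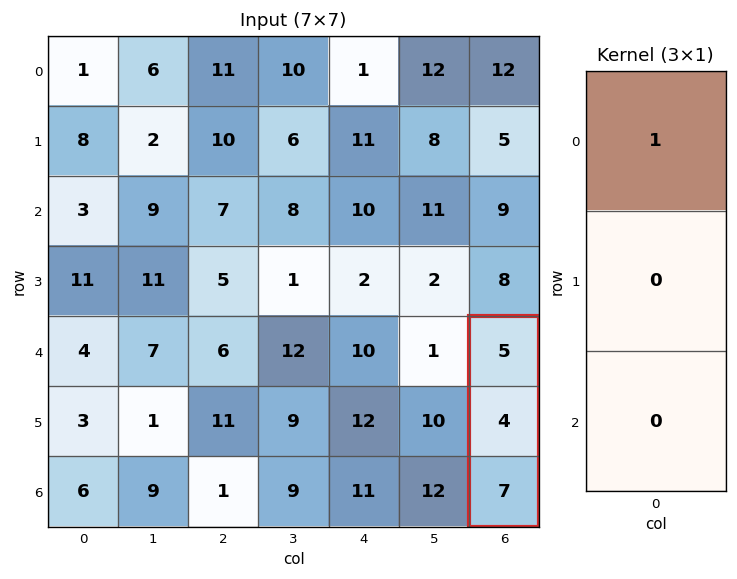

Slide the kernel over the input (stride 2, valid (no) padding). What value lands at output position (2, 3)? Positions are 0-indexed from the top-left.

The receptive field on the input at this output position is [5 / 4 / 7]. Elementwise product with the kernel and sum: 5·1.

5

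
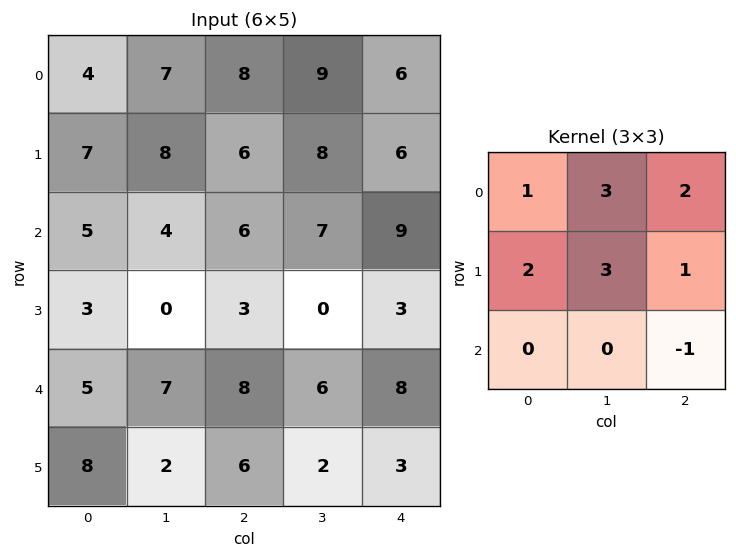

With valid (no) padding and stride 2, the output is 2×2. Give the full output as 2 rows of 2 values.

Output[0,0]: The receptive field on the input at this output position is [4 7 8 / 7 8 6 / 5 4 6]. Elementwise product with the kernel and sum: 4·1 + 7·3 + 8·2 + 7·2 + 8·3 + 6·1 + 6·-1.
Output[0,1]: The receptive field on the input at this output position is [8 9 6 / 6 8 6 / 6 7 9]. Elementwise product with the kernel and sum: 8·1 + 9·3 + 6·2 + 6·2 + 8·3 + 6·1 + 9·-1.

79 80
30 46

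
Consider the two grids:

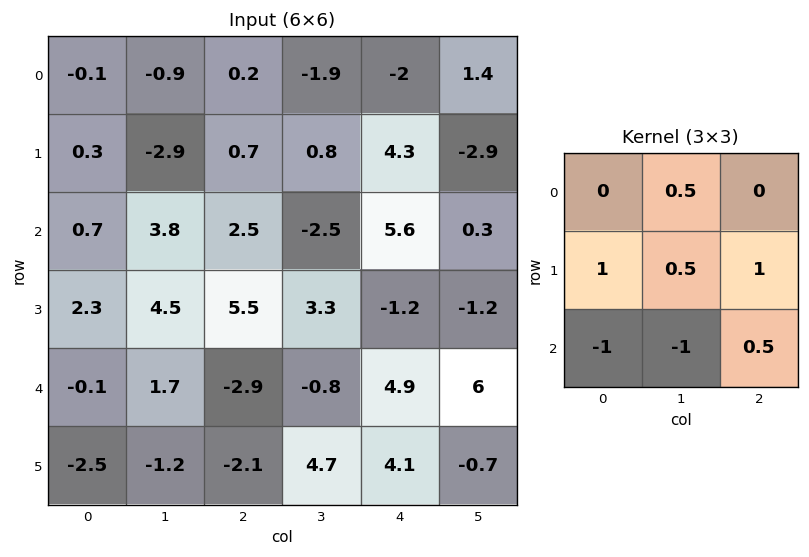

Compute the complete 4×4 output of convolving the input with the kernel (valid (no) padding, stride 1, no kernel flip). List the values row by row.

Output[0,0]: The receptive field on the input at this output position is [-0.1 -0.9 0.2 / 0.3 -2.9 0.7 / 0.7 3.8 2.5]. Elementwise product with the kernel and sum: -0.9·0.5 + 0.3·1 + -2.9·0.5 + 0.7·1 + 0.7·-1 + 3.8·-1 + 2.5·0.5.
Output[0,1]: The receptive field on the input at this output position is [-0.9 0.2 -1.9 / -2.9 0.7 0.8 / 3.8 2.5 -2.5]. Elementwise product with the kernel and sum: 0.2·0.5 + -2.9·1 + 0.7·0.5 + 0.8·1 + 3.8·-1 + 2.5·-1 + -2.5·0.5.

-4.15 -9.2 7.25 -3.9
-0.4 -5.45 -2.15 0.05
8.9 12.6 10.85 3.2
2.75 7.85 2.7 -2.1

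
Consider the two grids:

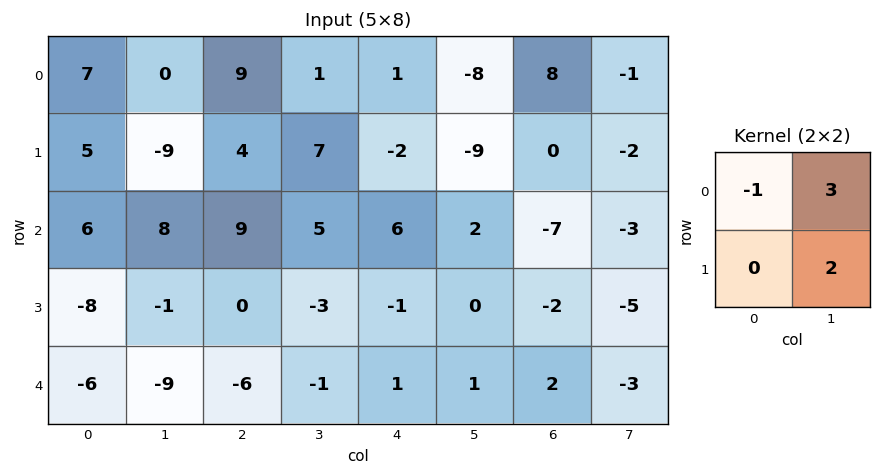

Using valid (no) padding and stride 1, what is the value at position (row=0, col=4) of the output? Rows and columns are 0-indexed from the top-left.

The receptive field on the input at this output position is [1 -8 / -2 -9]. Elementwise product with the kernel and sum: 1·-1 + -8·3 + -9·2.

-43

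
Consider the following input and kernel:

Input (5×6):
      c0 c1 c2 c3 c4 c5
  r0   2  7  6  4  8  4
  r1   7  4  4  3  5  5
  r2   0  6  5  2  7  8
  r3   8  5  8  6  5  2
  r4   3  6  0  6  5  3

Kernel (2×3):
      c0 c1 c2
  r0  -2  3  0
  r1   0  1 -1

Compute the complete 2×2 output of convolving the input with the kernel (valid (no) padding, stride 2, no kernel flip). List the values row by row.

17 -2
15 -3

Output[0,0]: The receptive field on the input at this output position is [2 7 6 / 7 4 4]. Elementwise product with the kernel and sum: 2·-2 + 7·3 + 4·1 + 4·-1.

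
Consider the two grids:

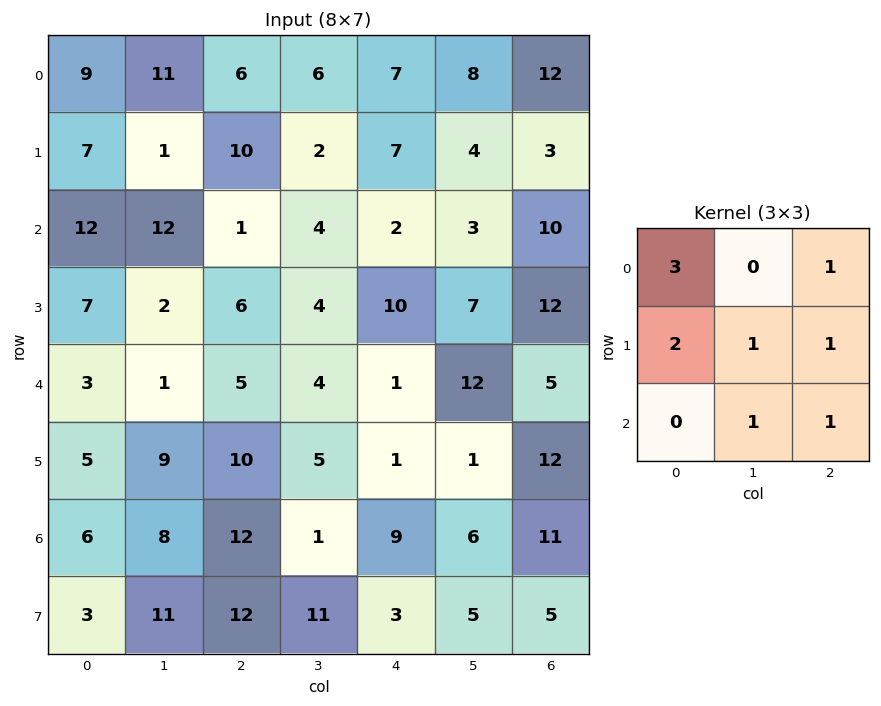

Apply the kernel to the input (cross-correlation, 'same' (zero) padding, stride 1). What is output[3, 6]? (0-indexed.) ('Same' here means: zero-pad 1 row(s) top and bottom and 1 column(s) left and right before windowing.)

The receptive field on the zero-padded input at this output position is [3 10 0 / 7 12 0 / 12 5 0]. Elementwise product with the kernel and sum: 3·3 + 0·1 + 7·2 + 12·1 + 0·1 + 5·1 + 0·1.

40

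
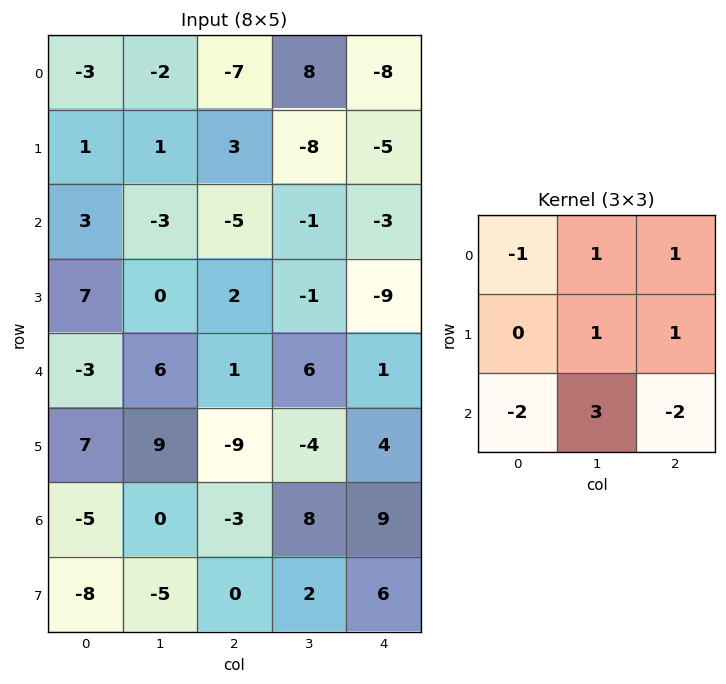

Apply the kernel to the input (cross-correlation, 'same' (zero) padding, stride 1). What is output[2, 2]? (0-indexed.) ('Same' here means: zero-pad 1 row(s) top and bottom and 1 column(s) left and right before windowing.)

-4

The receptive field on the zero-padded input at this output position is [1 3 -8 / -3 -5 -1 / 0 2 -1]. Elementwise product with the kernel and sum: 1·-1 + 3·1 + -8·1 + -5·1 + -1·1 + 0·-2 + 2·3 + -1·-2.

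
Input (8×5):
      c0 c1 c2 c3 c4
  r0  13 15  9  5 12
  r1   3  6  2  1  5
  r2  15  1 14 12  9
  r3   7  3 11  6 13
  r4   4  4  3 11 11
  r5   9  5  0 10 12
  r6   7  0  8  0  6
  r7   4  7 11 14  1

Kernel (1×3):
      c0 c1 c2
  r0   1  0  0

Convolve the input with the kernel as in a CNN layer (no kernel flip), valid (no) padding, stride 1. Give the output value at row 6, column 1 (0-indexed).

0

The receptive field on the input at this output position is [0 8 0]. Elementwise product with the kernel and sum: 0·1.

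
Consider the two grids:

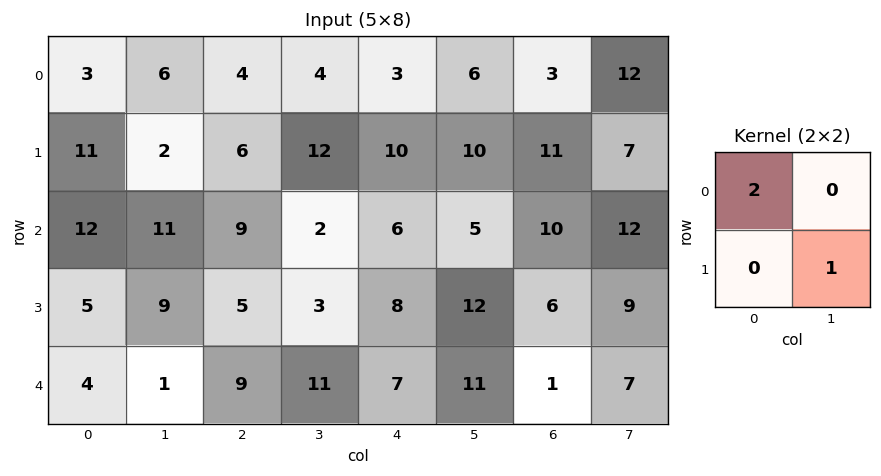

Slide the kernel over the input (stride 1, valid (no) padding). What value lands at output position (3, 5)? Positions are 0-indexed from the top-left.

25

The receptive field on the input at this output position is [12 6 / 11 1]. Elementwise product with the kernel and sum: 12·2 + 1·1.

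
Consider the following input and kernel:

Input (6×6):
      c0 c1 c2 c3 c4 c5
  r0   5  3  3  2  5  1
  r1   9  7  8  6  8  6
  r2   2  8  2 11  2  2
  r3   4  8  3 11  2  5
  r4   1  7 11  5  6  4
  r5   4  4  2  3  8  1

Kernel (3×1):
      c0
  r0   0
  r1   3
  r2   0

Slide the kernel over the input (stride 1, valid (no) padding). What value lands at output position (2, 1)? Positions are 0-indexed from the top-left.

24

The receptive field on the input at this output position is [8 / 8 / 7]. Elementwise product with the kernel and sum: 8·3.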